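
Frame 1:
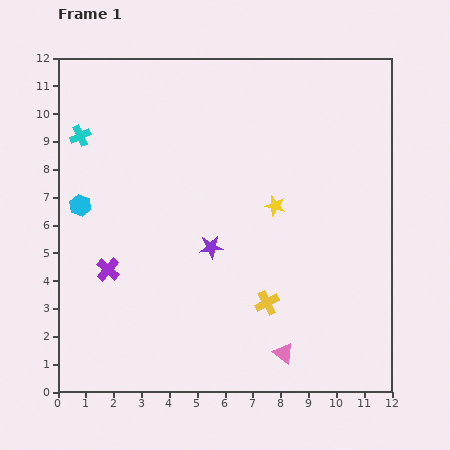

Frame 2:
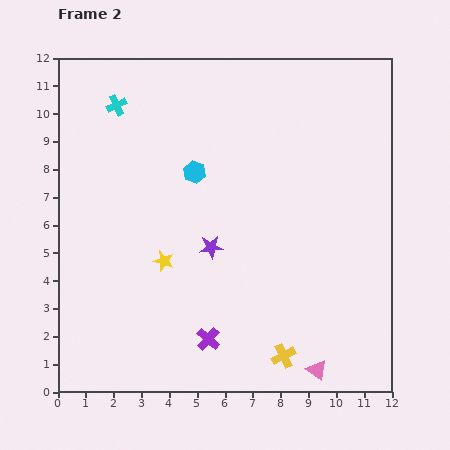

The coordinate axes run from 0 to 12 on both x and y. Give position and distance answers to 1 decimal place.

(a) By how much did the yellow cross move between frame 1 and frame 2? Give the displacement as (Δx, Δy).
(0.6, -1.9)

The yellow cross was at (7.5, 3.2) in frame 1 and (8.1, 1.3) in frame 2.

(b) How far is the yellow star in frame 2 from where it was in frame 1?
4.5

The yellow star moved from (7.8, 6.7) to (3.8, 4.7), a distance of √(4.0² + 2.0²) ≈ 4.5.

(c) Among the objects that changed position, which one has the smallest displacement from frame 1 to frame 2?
the pink triangle

(moved 1.3)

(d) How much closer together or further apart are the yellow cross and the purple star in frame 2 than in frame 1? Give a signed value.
+1.9

Distance in frame 1: 2.8. Distance in frame 2: 4.7.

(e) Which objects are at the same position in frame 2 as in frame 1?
the purple star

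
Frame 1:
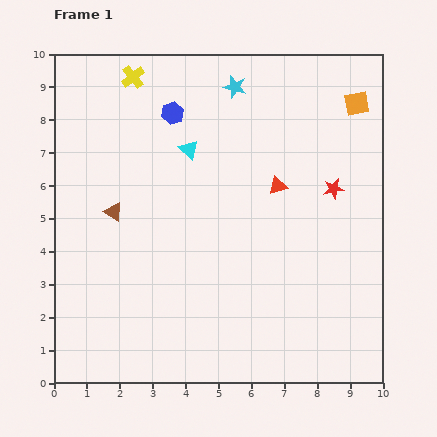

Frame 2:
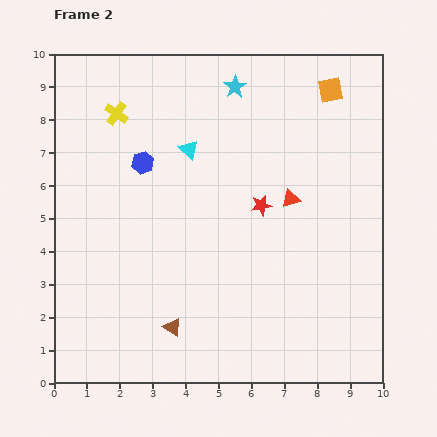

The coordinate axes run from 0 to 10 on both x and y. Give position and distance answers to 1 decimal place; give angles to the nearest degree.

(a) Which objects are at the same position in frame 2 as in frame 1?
the cyan triangle, the cyan star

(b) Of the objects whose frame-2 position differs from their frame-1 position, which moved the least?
the red triangle

(moved 0.6)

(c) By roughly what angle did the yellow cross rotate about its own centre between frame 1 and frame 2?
17° counter-clockwise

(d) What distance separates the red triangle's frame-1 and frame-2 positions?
0.6

The red triangle moved from (6.8, 6.0) to (7.2, 5.6), a distance of √(0.4² + 0.4²) ≈ 0.6.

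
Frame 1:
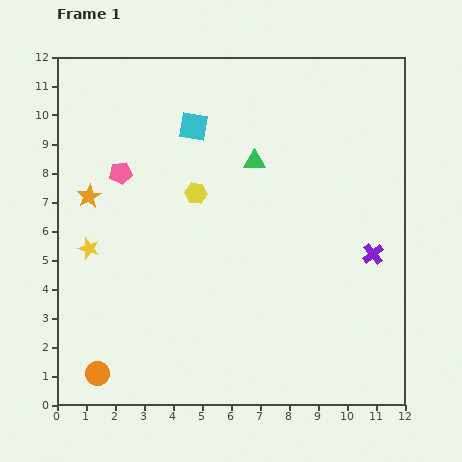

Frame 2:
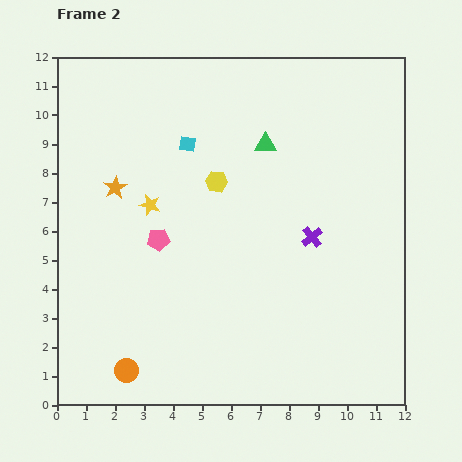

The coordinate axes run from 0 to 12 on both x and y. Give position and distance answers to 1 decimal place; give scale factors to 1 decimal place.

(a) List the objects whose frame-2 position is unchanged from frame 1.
none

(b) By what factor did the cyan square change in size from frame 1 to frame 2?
0.6×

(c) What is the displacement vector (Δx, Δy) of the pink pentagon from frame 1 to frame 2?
(1.3, -2.3)

The pink pentagon was at (2.2, 8.0) in frame 1 and (3.5, 5.7) in frame 2.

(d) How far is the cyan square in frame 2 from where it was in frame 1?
0.6

The cyan square moved from (4.7, 9.6) to (4.5, 9.0), a distance of √(0.2² + 0.6²) ≈ 0.6.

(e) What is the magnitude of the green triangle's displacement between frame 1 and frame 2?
0.7

The green triangle moved from (6.8, 8.4) to (7.2, 9.0), a distance of √(0.4² + 0.6²) ≈ 0.7.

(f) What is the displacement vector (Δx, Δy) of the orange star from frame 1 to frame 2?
(0.9, 0.3)

The orange star was at (1.1, 7.2) in frame 1 and (2.0, 7.5) in frame 2.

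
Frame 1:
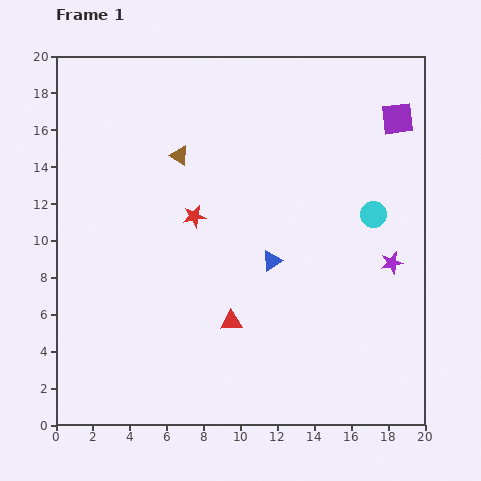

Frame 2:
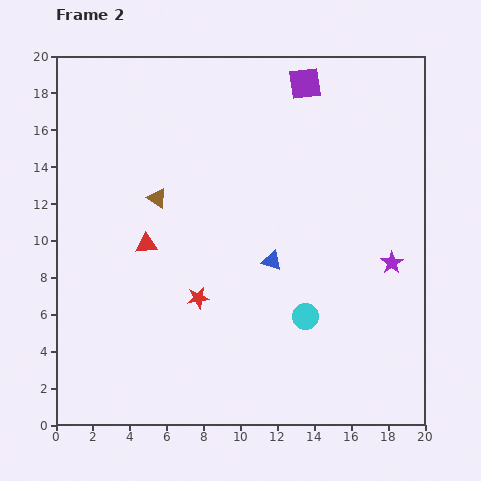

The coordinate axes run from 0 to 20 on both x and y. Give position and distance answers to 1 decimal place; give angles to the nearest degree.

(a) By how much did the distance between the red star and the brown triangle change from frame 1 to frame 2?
+2.4

Distance in frame 1: 3.4. Distance in frame 2: 5.8.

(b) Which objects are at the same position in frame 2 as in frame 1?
the blue triangle, the purple star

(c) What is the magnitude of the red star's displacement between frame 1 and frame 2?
4.4

The red star moved from (7.5, 11.3) to (7.7, 6.9), a distance of √(0.2² + 4.4²) ≈ 4.4.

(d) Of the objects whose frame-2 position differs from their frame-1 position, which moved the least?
the brown triangle

(moved 2.6)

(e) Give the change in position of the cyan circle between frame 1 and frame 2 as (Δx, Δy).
(-3.7, -5.5)

The cyan circle was at (17.2, 11.4) in frame 1 and (13.5, 5.9) in frame 2.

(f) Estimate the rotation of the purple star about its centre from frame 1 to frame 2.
22° counter-clockwise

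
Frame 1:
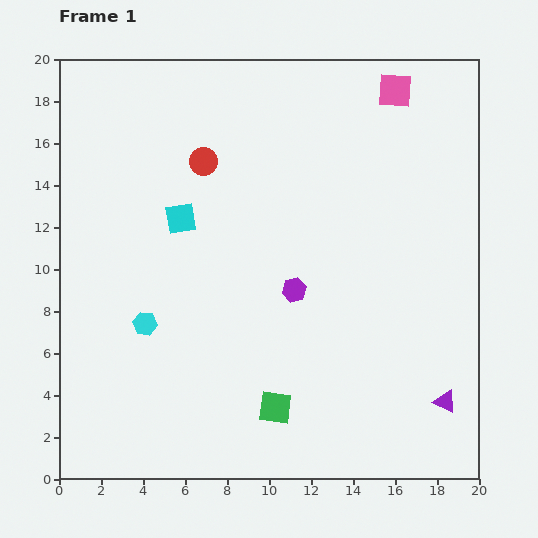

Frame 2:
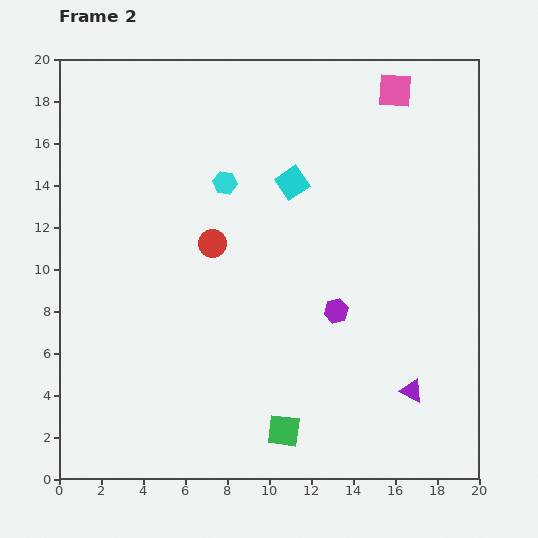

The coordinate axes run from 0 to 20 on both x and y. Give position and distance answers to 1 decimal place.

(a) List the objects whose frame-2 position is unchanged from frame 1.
the pink square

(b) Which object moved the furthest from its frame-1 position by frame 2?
the cyan hexagon

(moved 7.7; next 5.6)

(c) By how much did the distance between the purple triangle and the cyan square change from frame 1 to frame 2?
-3.9

Distance in frame 1: 15.3. Distance in frame 2: 11.4.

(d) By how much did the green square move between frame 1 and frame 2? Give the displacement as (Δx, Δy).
(0.4, -1.1)

The green square was at (10.3, 3.4) in frame 1 and (10.7, 2.3) in frame 2.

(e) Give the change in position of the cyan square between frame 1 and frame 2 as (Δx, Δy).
(5.3, 1.7)

The cyan square was at (5.8, 12.4) in frame 1 and (11.1, 14.1) in frame 2.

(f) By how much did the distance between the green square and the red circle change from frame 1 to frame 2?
-2.7

Distance in frame 1: 12.2. Distance in frame 2: 9.5.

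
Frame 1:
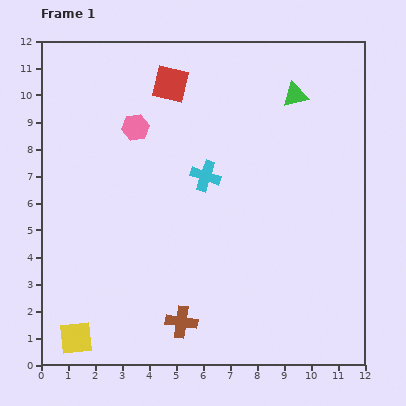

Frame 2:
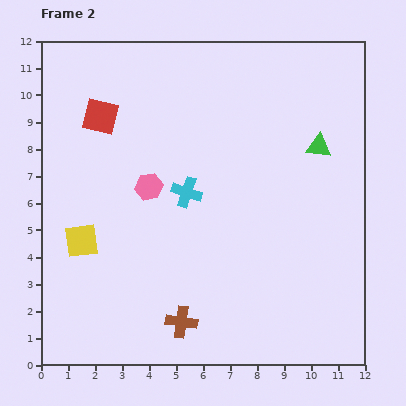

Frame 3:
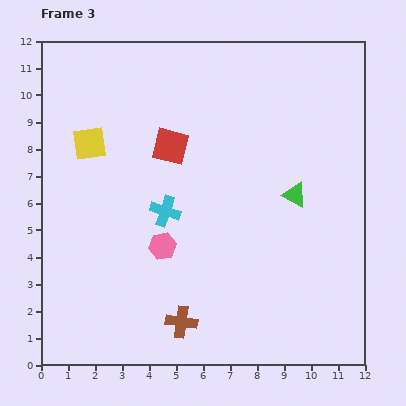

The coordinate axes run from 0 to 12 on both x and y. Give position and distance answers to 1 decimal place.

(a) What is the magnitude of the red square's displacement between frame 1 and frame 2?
2.9

The red square moved from (4.8, 10.4) to (2.2, 9.2), a distance of √(2.6² + 1.2²) ≈ 2.9.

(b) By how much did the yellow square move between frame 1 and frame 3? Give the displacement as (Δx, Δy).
(0.5, 7.2)

The yellow square was at (1.3, 1.0) in frame 1 and (1.8, 8.2) in frame 3.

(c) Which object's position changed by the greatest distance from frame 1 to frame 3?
the yellow square

(moved 7.2; next 4.5)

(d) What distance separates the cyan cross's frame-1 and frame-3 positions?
2.0

The cyan cross moved from (6.1, 7.0) to (4.6, 5.7), a distance of √(1.5² + 1.3²) ≈ 2.0.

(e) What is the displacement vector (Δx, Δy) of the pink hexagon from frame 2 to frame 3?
(0.5, -2.2)

The pink hexagon was at (4.0, 6.6) in frame 2 and (4.5, 4.4) in frame 3.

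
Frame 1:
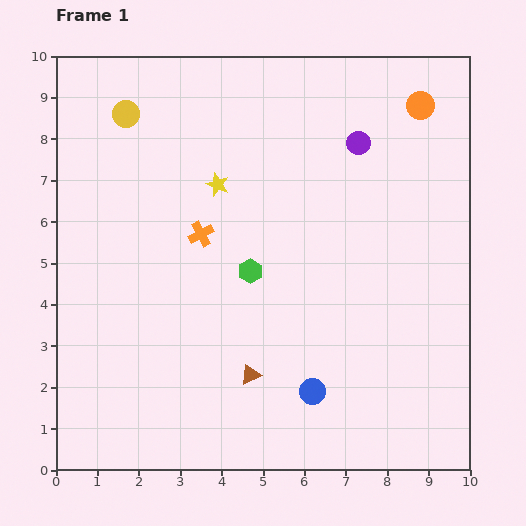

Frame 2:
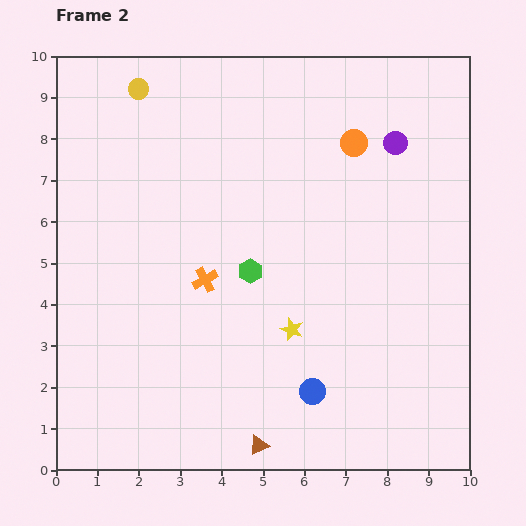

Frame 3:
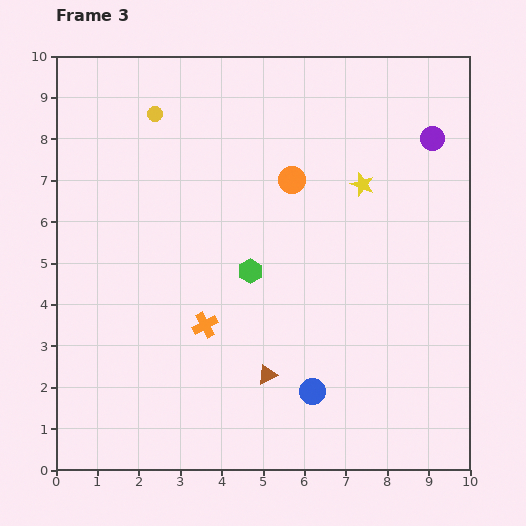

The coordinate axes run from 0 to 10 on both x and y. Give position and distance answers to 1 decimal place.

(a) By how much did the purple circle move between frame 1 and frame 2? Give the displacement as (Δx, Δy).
(0.9, 0.0)

The purple circle was at (7.3, 7.9) in frame 1 and (8.2, 7.9) in frame 2.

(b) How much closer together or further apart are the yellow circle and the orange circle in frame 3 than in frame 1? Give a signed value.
-3.4

Distance in frame 1: 7.1. Distance in frame 3: 3.7.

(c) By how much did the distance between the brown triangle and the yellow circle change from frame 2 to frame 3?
-2.2

Distance in frame 2: 9.1. Distance in frame 3: 6.9.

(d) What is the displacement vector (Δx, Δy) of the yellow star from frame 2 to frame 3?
(1.7, 3.5)

The yellow star was at (5.7, 3.4) in frame 2 and (7.4, 6.9) in frame 3.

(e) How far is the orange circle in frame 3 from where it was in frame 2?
1.7

The orange circle moved from (7.2, 7.9) to (5.7, 7.0), a distance of √(1.5² + 0.9²) ≈ 1.7.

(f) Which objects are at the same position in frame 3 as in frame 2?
the blue circle, the green hexagon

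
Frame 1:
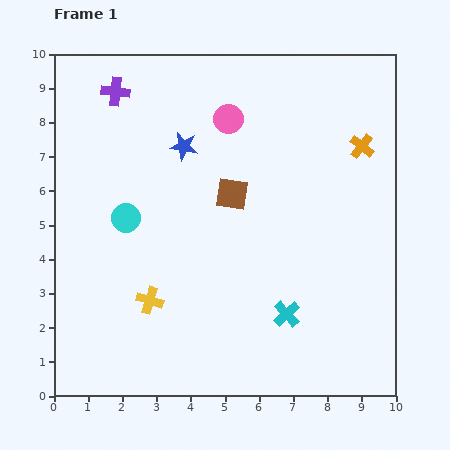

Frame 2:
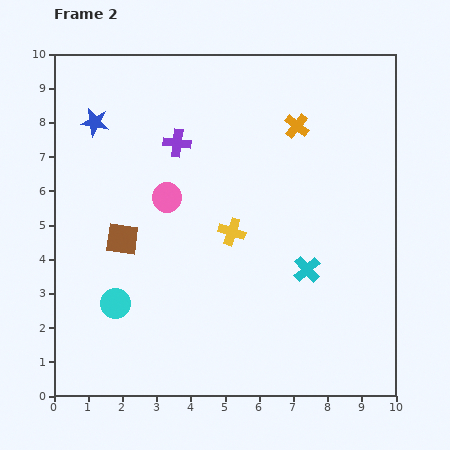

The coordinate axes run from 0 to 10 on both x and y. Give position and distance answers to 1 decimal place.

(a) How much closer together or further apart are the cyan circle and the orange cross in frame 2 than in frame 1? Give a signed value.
+0.2

Distance in frame 1: 7.2. Distance in frame 2: 7.4.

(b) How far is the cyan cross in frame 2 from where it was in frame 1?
1.4

The cyan cross moved from (6.8, 2.4) to (7.4, 3.7), a distance of √(0.6² + 1.3²) ≈ 1.4.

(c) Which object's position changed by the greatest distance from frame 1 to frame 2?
the brown square

(moved 3.5; next 3.1)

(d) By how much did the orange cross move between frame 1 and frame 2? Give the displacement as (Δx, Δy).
(-1.9, 0.6)

The orange cross was at (9.0, 7.3) in frame 1 and (7.1, 7.9) in frame 2.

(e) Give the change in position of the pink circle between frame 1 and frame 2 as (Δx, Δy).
(-1.8, -2.3)

The pink circle was at (5.1, 8.1) in frame 1 and (3.3, 5.8) in frame 2.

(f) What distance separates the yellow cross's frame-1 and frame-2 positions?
3.1

The yellow cross moved from (2.8, 2.8) to (5.2, 4.8), a distance of √(2.4² + 2.0²) ≈ 3.1.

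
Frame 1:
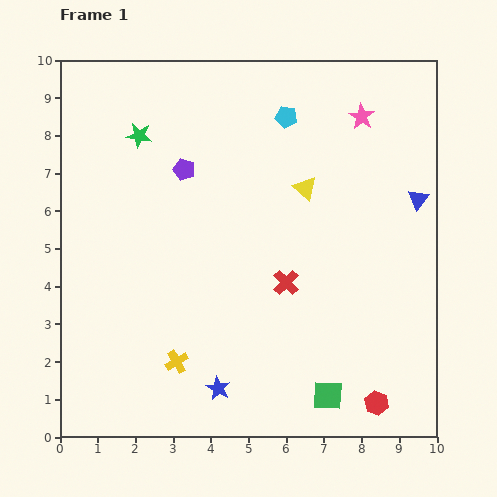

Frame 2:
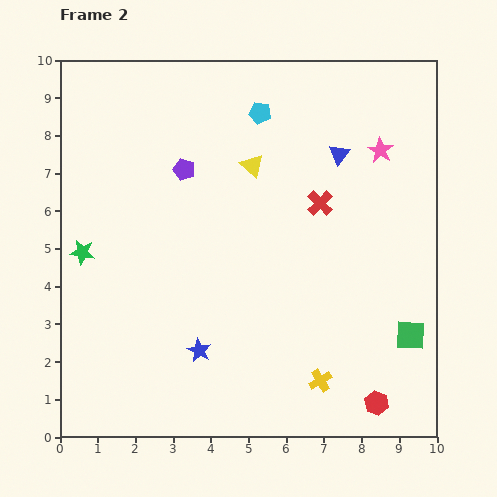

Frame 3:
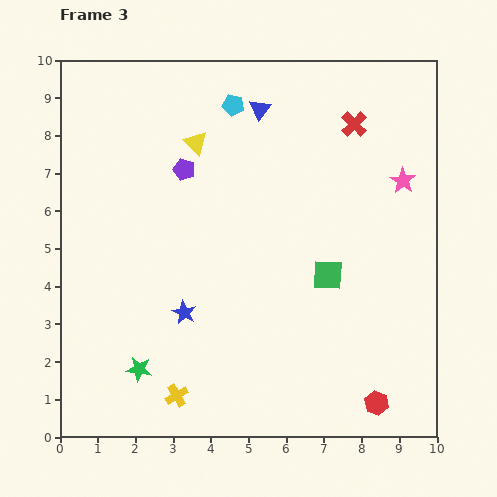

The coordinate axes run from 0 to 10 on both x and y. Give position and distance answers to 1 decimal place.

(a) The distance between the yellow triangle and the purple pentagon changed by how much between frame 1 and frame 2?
-1.4

Distance in frame 1: 3.2. Distance in frame 2: 1.8.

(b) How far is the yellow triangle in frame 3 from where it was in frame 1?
3.1

The yellow triangle moved from (6.5, 6.6) to (3.6, 7.8), a distance of √(2.9² + 1.2²) ≈ 3.1.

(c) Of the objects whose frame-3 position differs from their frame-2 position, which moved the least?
the cyan pentagon

(moved 0.7)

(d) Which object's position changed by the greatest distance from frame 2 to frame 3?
the yellow cross

(moved 3.8; next 3.4)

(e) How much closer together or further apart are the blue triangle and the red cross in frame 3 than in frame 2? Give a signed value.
+1.1

Distance in frame 2: 1.4. Distance in frame 3: 2.5.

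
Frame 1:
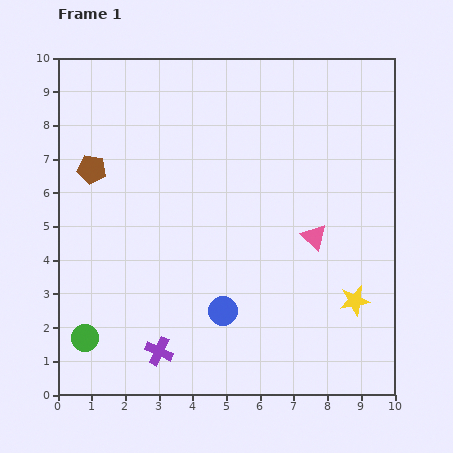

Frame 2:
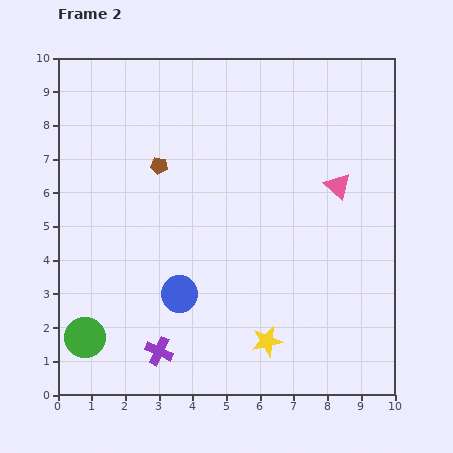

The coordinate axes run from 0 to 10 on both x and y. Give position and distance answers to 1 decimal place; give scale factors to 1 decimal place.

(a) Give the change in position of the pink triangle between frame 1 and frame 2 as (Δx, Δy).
(0.7, 1.5)

The pink triangle was at (7.6, 4.7) in frame 1 and (8.3, 6.2) in frame 2.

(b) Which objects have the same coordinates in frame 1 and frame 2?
the green circle, the purple cross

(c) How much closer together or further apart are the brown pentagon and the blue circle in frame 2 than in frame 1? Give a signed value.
-1.9

Distance in frame 1: 5.7. Distance in frame 2: 3.8.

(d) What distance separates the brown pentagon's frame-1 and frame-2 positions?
2.0

The brown pentagon moved from (1.0, 6.7) to (3.0, 6.8), a distance of √(2.0² + 0.1²) ≈ 2.0.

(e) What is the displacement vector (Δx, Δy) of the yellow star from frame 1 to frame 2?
(-2.6, -1.2)

The yellow star was at (8.8, 2.8) in frame 1 and (6.2, 1.6) in frame 2.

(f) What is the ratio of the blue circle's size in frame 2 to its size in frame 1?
1.3×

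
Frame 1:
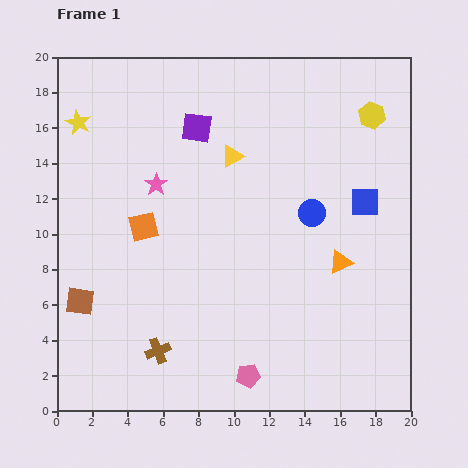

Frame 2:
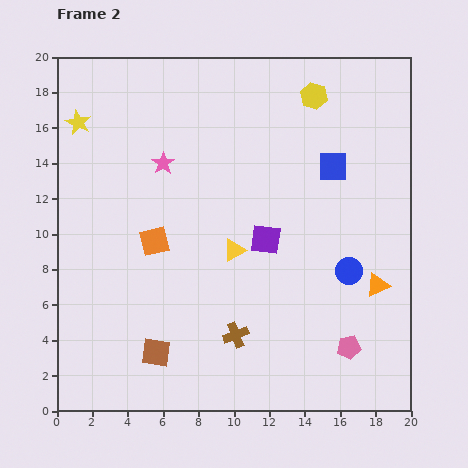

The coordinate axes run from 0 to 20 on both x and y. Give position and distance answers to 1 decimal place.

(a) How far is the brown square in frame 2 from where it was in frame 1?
5.2

The brown square moved from (1.3, 6.2) to (5.6, 3.3), a distance of √(4.3² + 2.9²) ≈ 5.2.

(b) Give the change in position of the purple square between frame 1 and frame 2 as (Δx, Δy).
(3.9, -6.3)

The purple square was at (7.9, 16.0) in frame 1 and (11.8, 9.7) in frame 2.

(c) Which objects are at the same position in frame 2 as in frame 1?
the yellow star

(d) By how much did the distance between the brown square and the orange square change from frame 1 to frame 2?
+0.8

Distance in frame 1: 5.5. Distance in frame 2: 6.3.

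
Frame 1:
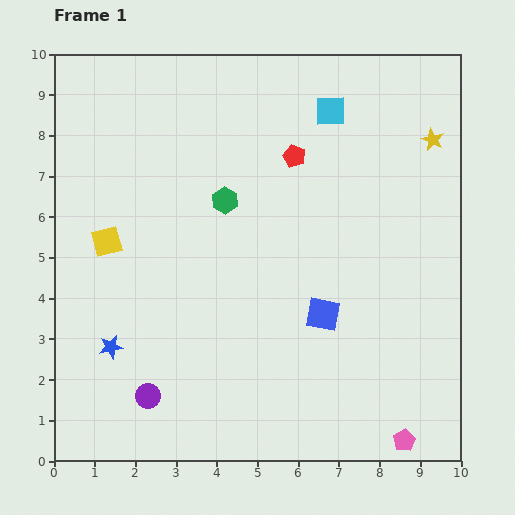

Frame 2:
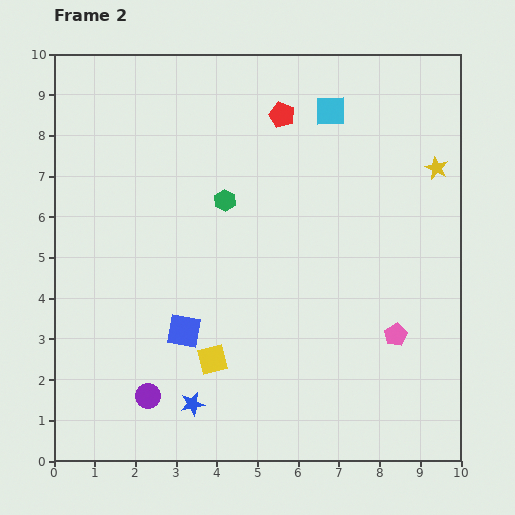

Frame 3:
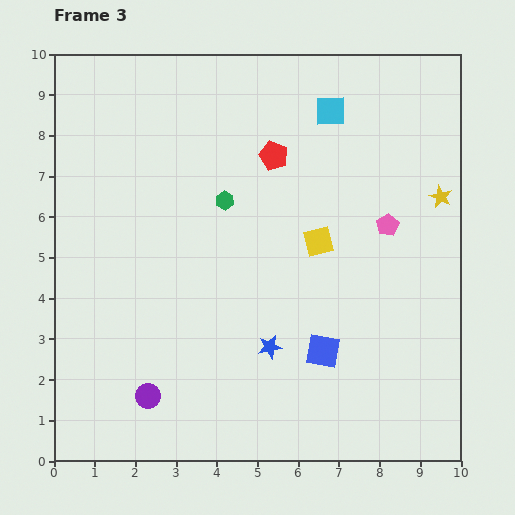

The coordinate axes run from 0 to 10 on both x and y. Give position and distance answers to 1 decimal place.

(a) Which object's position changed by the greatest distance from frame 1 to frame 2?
the yellow square

(moved 3.9; next 3.4)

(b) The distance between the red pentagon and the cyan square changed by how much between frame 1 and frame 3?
+0.4

Distance in frame 1: 1.4. Distance in frame 3: 1.8.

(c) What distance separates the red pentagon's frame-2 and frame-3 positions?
1.0

The red pentagon moved from (5.6, 8.5) to (5.4, 7.5), a distance of √(0.2² + 1.0²) ≈ 1.0.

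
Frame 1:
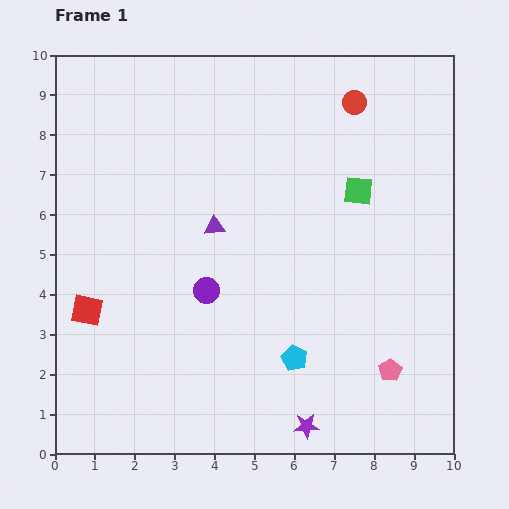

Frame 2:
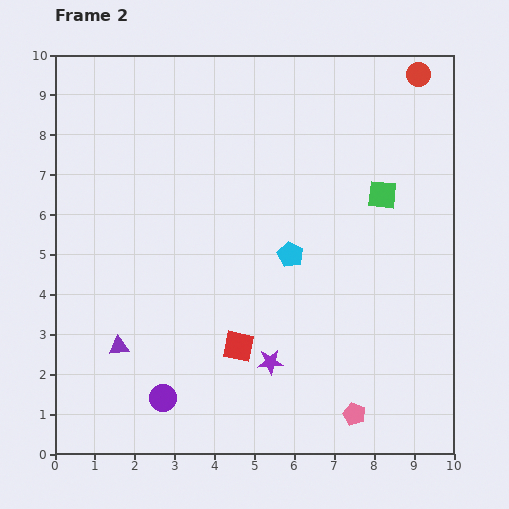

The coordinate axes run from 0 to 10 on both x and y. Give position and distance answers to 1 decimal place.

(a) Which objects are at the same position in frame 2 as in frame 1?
none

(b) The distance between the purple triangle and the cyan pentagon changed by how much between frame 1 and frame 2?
+1.0

Distance in frame 1: 3.9. Distance in frame 2: 4.9.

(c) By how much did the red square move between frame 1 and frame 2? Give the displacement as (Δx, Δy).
(3.8, -0.9)

The red square was at (0.8, 3.6) in frame 1 and (4.6, 2.7) in frame 2.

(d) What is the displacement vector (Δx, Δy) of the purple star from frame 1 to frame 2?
(-0.9, 1.6)

The purple star was at (6.3, 0.7) in frame 1 and (5.4, 2.3) in frame 2.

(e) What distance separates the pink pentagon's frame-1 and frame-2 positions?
1.4

The pink pentagon moved from (8.4, 2.1) to (7.5, 1.0), a distance of √(0.9² + 1.1²) ≈ 1.4.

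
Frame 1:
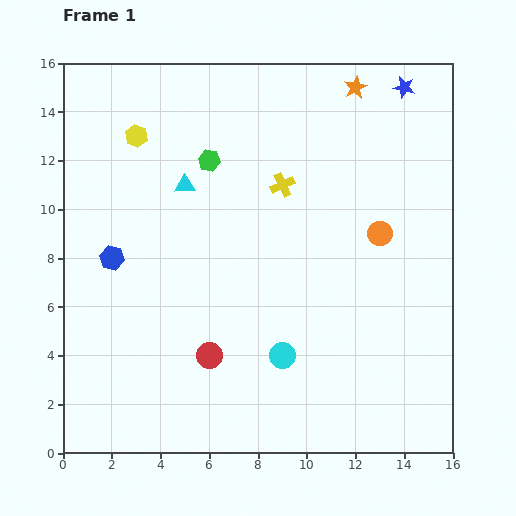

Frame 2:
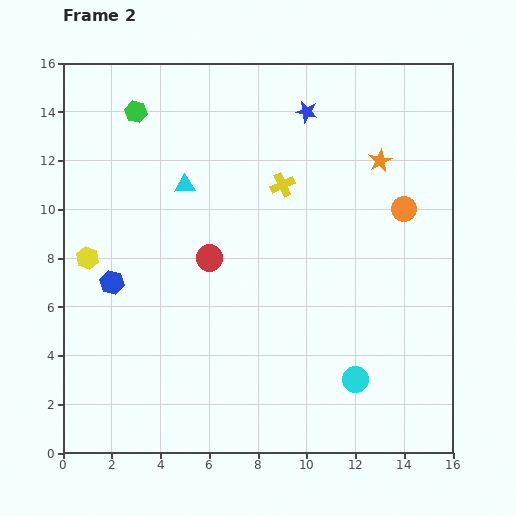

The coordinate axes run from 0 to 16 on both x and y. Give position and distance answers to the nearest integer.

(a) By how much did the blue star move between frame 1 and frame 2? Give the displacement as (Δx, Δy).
(-4, -1)

The blue star was at (14, 15) in frame 1 and (10, 14) in frame 2.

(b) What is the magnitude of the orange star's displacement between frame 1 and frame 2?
3

The orange star moved from (12, 15) to (13, 12), a distance of √(1² + 3²) ≈ 3.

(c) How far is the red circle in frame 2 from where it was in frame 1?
4

The red circle moved from (6, 4) to (6, 8), a distance of √(0² + 4²) ≈ 4.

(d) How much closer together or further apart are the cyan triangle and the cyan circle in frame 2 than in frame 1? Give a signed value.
+3

Distance in frame 1: 8. Distance in frame 2: 11.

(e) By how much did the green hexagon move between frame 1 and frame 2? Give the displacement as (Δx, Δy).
(-3, 2)

The green hexagon was at (6, 12) in frame 1 and (3, 14) in frame 2.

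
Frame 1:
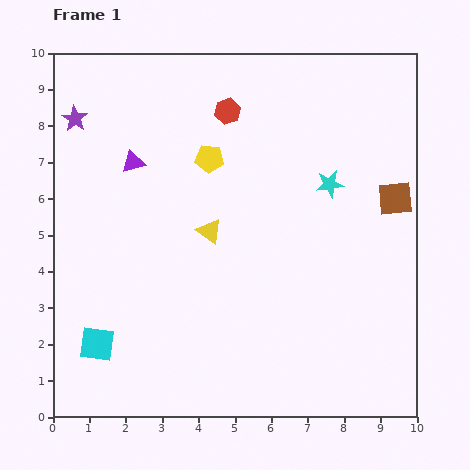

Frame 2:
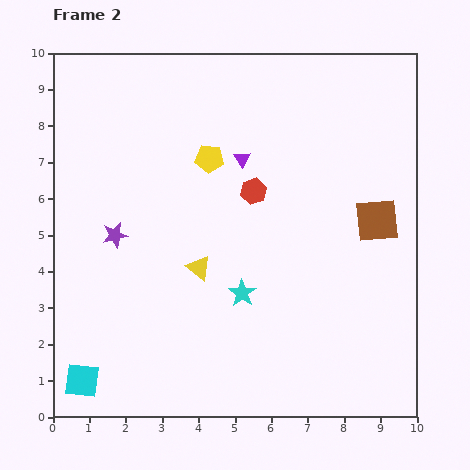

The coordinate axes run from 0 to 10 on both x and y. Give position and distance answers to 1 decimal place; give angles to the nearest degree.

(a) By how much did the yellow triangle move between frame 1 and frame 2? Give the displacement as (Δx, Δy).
(-0.3, -1.0)

The yellow triangle was at (4.3, 5.1) in frame 1 and (4.0, 4.1) in frame 2.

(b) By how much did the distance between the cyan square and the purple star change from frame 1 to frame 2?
-2.1

Distance in frame 1: 6.2. Distance in frame 2: 4.1.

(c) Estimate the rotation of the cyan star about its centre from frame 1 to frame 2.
28° counter-clockwise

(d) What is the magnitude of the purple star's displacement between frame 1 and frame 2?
3.4

The purple star moved from (0.6, 8.2) to (1.7, 5.0), a distance of √(1.1² + 3.2²) ≈ 3.4.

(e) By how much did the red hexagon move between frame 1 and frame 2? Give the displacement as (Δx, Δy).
(0.7, -2.2)

The red hexagon was at (4.8, 8.4) in frame 1 and (5.5, 6.2) in frame 2.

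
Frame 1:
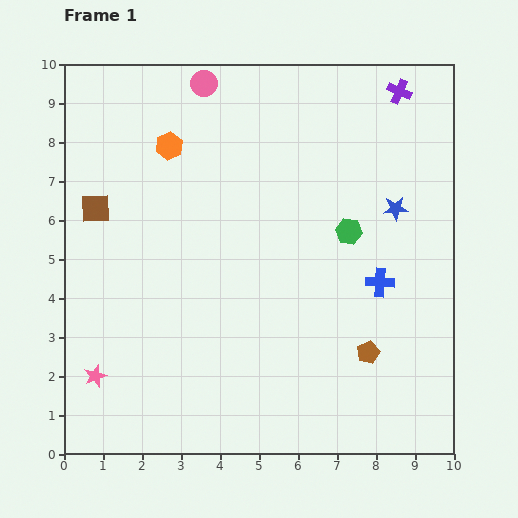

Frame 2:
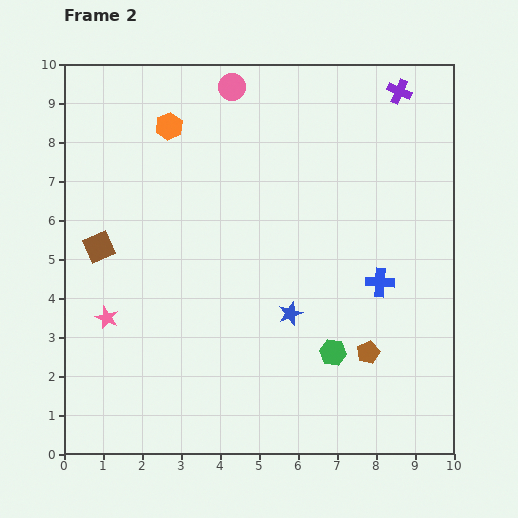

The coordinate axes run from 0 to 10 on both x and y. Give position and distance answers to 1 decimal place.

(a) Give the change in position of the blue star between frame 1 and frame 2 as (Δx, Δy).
(-2.7, -2.7)

The blue star was at (8.5, 6.3) in frame 1 and (5.8, 3.6) in frame 2.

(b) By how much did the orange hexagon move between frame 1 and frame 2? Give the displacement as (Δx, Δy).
(0.0, 0.5)

The orange hexagon was at (2.7, 7.9) in frame 1 and (2.7, 8.4) in frame 2.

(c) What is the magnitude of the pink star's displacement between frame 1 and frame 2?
1.5

The pink star moved from (0.8, 2.0) to (1.1, 3.5), a distance of √(0.3² + 1.5²) ≈ 1.5.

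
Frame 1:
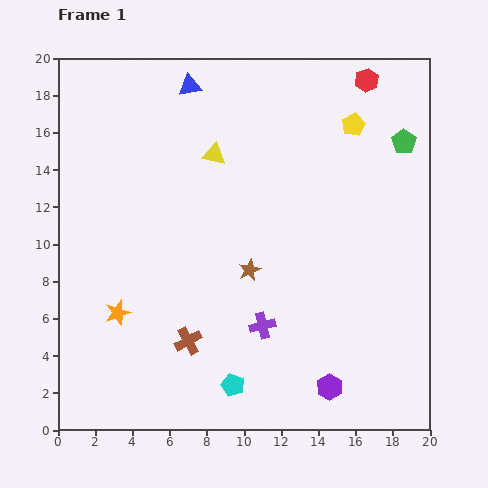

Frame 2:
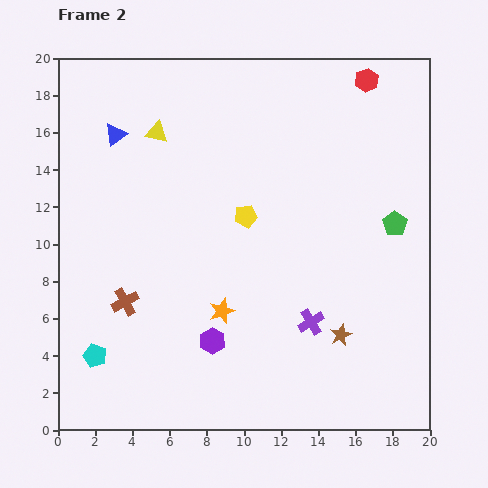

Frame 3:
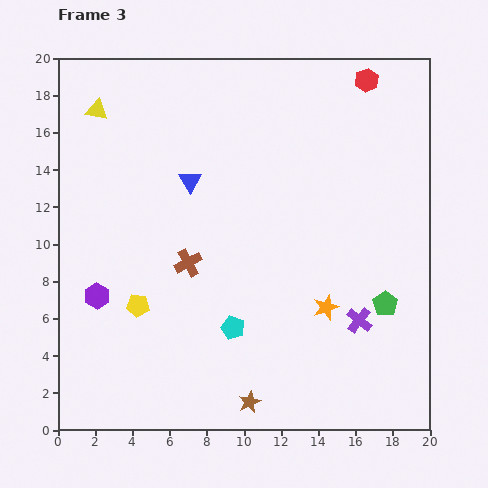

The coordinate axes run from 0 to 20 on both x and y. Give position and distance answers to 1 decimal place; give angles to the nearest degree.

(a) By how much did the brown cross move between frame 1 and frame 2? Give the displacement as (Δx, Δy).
(-3.4, 2.1)

The brown cross was at (7.0, 4.8) in frame 1 and (3.6, 6.9) in frame 2.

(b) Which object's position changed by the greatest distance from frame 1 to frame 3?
the yellow pentagon

(moved 15.1; next 13.4)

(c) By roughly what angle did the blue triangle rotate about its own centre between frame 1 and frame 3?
50° counter-clockwise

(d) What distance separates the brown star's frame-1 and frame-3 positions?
7.1

The brown star moved from (10.3, 8.6) to (10.3, 1.5), a distance of √(0.0² + 7.1²) ≈ 7.1.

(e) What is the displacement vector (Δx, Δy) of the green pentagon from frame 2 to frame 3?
(-0.5, -4.3)

The green pentagon was at (18.1, 11.1) in frame 2 and (17.6, 6.8) in frame 3.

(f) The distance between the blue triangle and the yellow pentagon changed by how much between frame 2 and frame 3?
-1.0

Distance in frame 2: 8.3. Distance in frame 3: 7.3.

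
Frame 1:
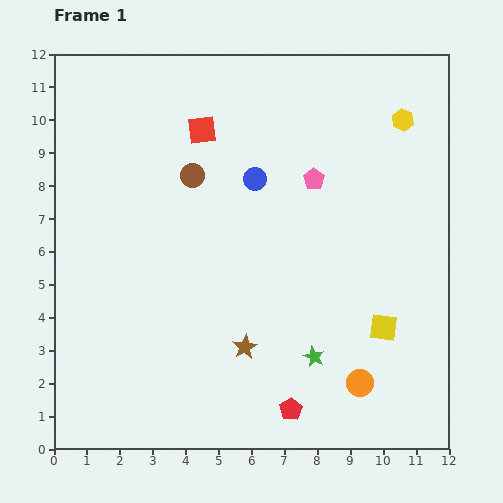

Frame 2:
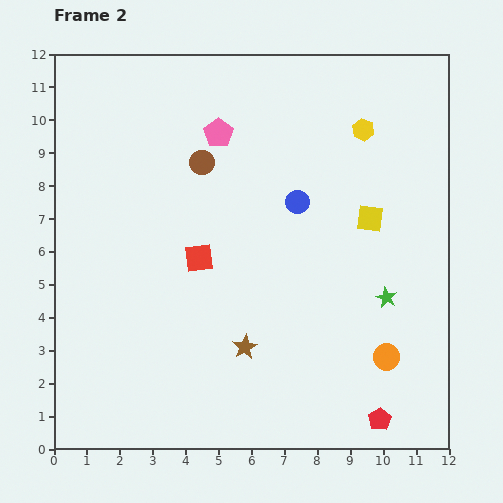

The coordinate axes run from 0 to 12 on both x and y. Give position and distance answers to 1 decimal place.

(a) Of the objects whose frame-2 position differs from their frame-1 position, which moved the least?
the brown circle

(moved 0.5)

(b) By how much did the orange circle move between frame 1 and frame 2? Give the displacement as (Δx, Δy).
(0.8, 0.8)

The orange circle was at (9.3, 2.0) in frame 1 and (10.1, 2.8) in frame 2.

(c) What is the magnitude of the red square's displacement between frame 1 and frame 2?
3.9

The red square moved from (4.5, 9.7) to (4.4, 5.8), a distance of √(0.1² + 3.9²) ≈ 3.9.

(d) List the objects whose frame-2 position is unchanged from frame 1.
the brown star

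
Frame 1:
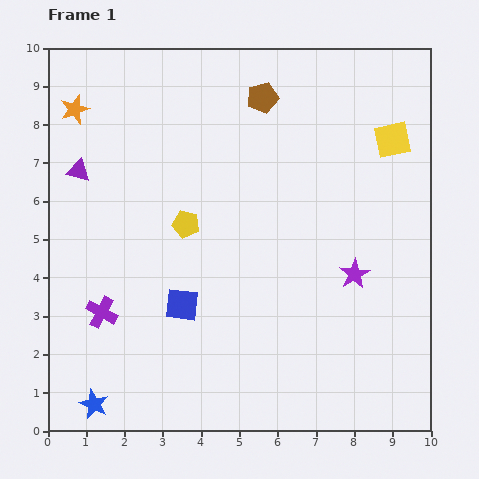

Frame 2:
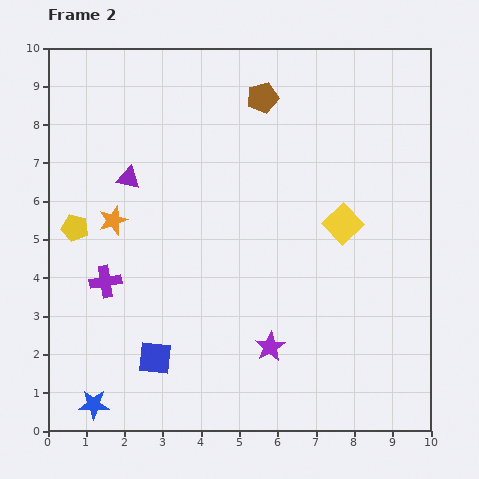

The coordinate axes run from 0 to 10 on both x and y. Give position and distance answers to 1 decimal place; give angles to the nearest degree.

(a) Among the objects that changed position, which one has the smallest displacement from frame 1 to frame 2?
the purple cross

(moved 0.8)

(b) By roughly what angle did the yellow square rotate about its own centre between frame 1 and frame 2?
33° counter-clockwise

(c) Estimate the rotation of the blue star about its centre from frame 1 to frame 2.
24° counter-clockwise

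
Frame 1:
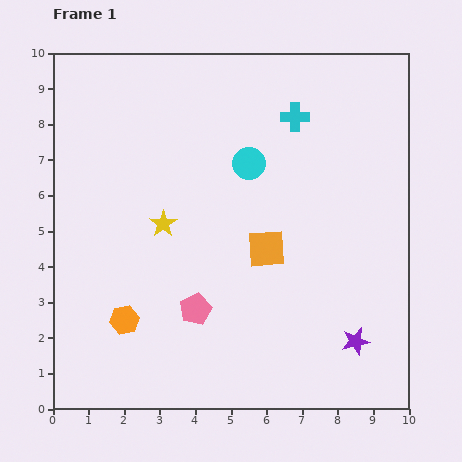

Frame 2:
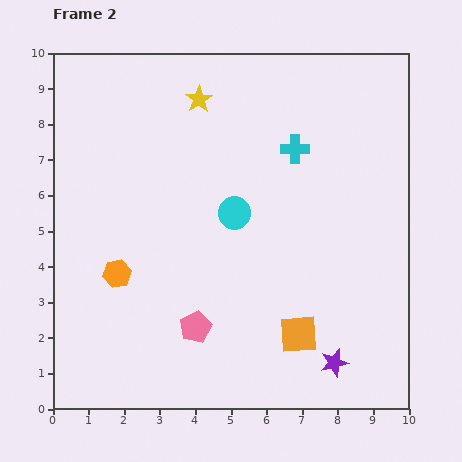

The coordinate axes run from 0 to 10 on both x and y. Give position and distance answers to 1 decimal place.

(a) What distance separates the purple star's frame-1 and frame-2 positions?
0.8

The purple star moved from (8.5, 1.9) to (7.9, 1.3), a distance of √(0.6² + 0.6²) ≈ 0.8.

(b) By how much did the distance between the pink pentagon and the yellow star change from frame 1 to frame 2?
+3.8

Distance in frame 1: 2.6. Distance in frame 2: 6.4.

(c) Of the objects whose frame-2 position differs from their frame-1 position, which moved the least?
the pink pentagon

(moved 0.5)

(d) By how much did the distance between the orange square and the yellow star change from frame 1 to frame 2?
+4.2

Distance in frame 1: 3.0. Distance in frame 2: 7.2.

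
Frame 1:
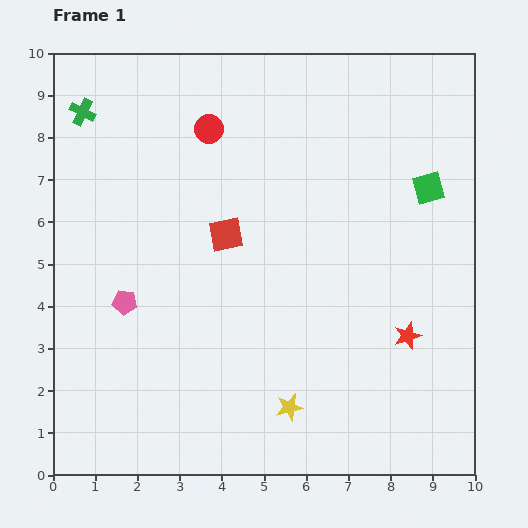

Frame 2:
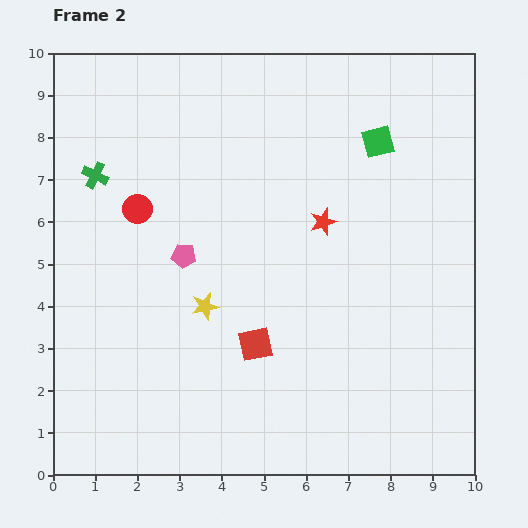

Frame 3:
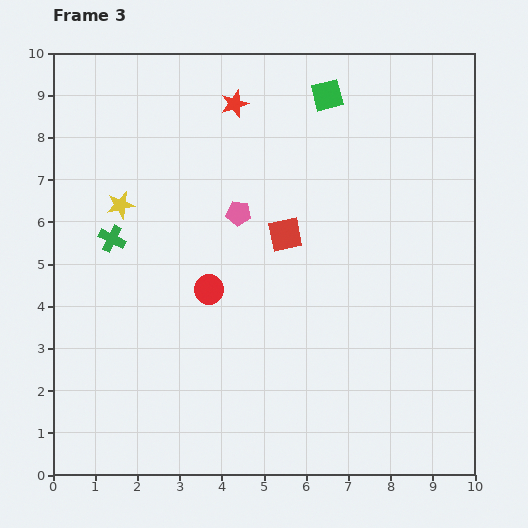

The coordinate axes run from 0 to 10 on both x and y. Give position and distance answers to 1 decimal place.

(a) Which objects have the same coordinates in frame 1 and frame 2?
none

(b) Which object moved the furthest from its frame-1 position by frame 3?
the red star

(moved 6.9; next 6.2)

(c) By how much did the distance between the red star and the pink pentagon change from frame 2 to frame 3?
-0.8

Distance in frame 2: 3.4. Distance in frame 3: 2.6.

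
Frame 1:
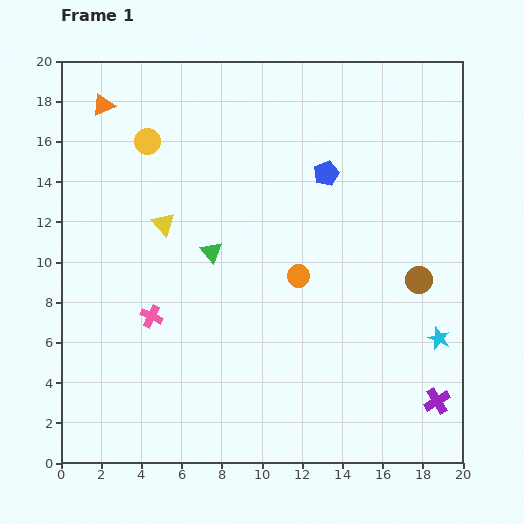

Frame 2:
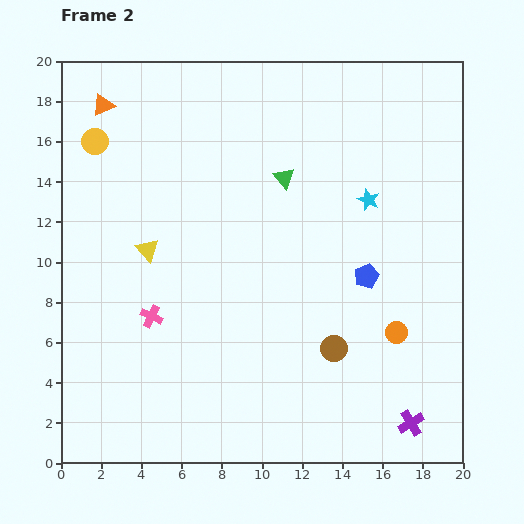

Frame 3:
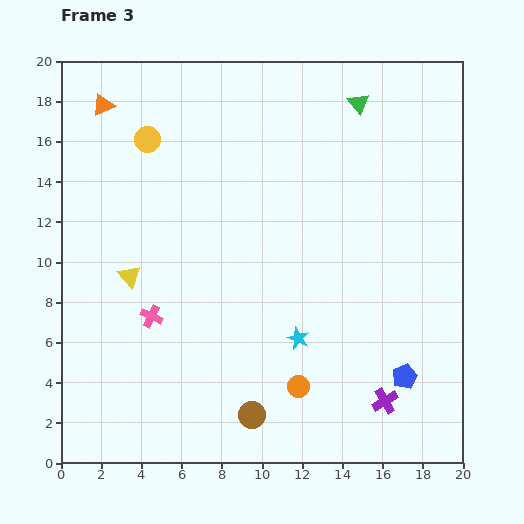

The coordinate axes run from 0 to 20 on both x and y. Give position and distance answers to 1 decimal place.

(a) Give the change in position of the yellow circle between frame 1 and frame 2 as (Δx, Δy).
(-2.6, 0.0)

The yellow circle was at (4.3, 16.0) in frame 1 and (1.7, 16.0) in frame 2.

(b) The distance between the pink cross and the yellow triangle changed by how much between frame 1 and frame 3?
-2.3

Distance in frame 1: 4.6. Distance in frame 3: 2.3.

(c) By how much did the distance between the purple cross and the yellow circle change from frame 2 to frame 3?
-3.4

Distance in frame 2: 21.0. Distance in frame 3: 17.6.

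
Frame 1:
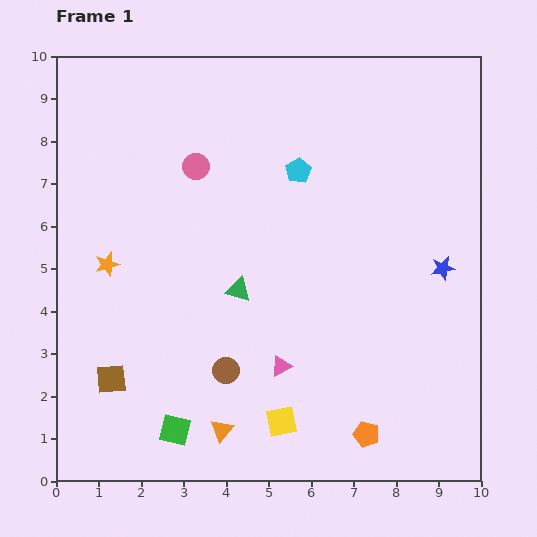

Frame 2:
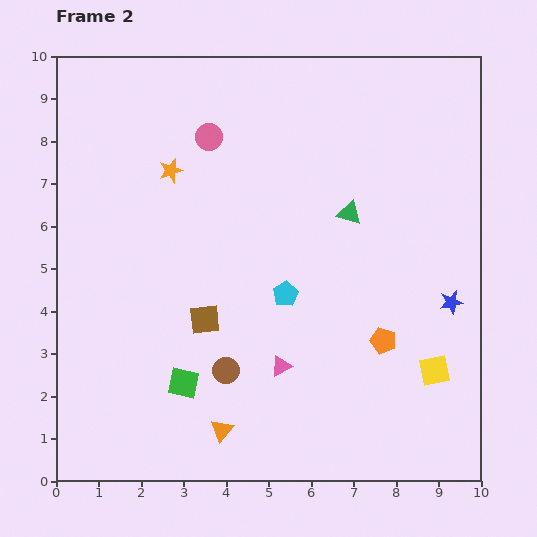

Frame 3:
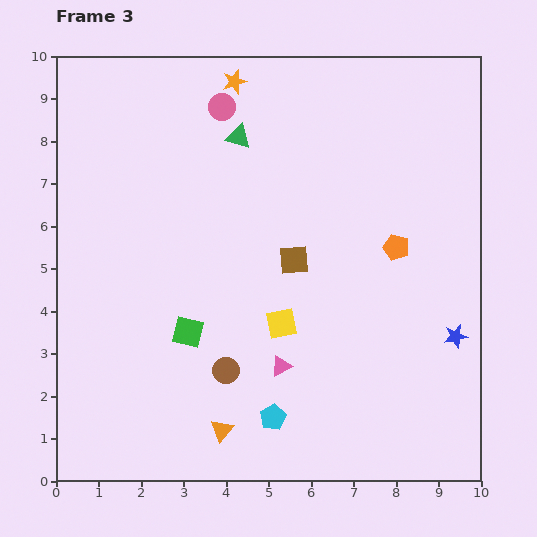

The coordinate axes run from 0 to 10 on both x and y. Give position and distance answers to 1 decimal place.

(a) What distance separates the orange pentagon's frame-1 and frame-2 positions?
2.2

The orange pentagon moved from (7.3, 1.1) to (7.7, 3.3), a distance of √(0.4² + 2.2²) ≈ 2.2.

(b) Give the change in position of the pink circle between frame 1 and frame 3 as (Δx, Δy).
(0.6, 1.4)

The pink circle was at (3.3, 7.4) in frame 1 and (3.9, 8.8) in frame 3.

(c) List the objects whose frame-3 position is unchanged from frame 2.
the brown circle, the pink triangle, the orange triangle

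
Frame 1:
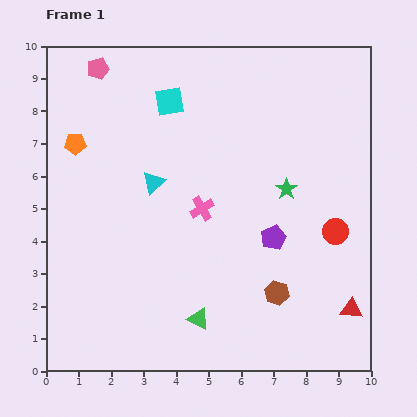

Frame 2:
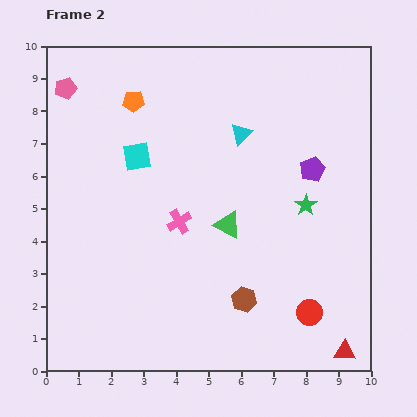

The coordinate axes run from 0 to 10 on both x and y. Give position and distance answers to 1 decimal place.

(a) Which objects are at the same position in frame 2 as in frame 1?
none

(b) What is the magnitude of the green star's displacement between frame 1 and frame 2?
0.8

The green star moved from (7.4, 5.6) to (8.0, 5.1), a distance of √(0.6² + 0.5²) ≈ 0.8.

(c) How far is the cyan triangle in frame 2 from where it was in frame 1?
3.1

The cyan triangle moved from (3.3, 5.8) to (6.0, 7.3), a distance of √(2.7² + 1.5²) ≈ 3.1.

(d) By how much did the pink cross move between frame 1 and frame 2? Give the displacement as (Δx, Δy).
(-0.7, -0.4)

The pink cross was at (4.8, 5.0) in frame 1 and (4.1, 4.6) in frame 2.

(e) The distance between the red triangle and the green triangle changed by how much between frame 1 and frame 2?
+0.6

Distance in frame 1: 4.7. Distance in frame 2: 5.3.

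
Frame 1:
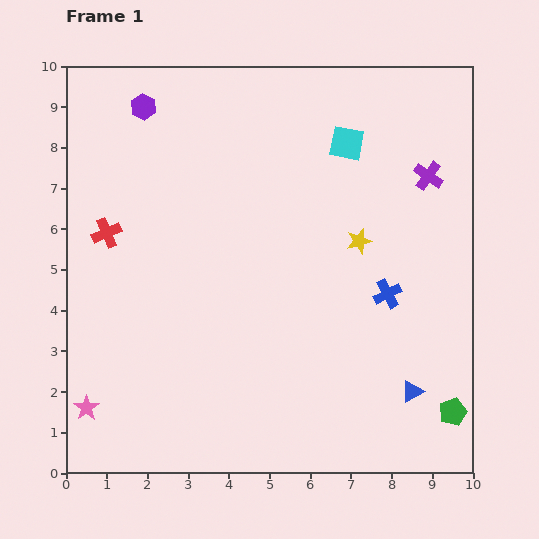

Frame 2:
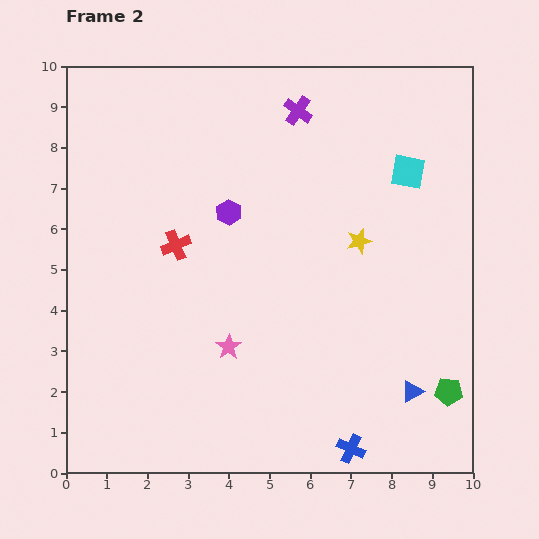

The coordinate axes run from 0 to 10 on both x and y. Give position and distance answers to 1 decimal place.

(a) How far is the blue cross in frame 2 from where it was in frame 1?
3.9

The blue cross moved from (7.9, 4.4) to (7.0, 0.6), a distance of √(0.9² + 3.8²) ≈ 3.9.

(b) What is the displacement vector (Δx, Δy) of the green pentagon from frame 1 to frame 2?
(-0.1, 0.5)

The green pentagon was at (9.5, 1.5) in frame 1 and (9.4, 2.0) in frame 2.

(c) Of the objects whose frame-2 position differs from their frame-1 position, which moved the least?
the green pentagon

(moved 0.5)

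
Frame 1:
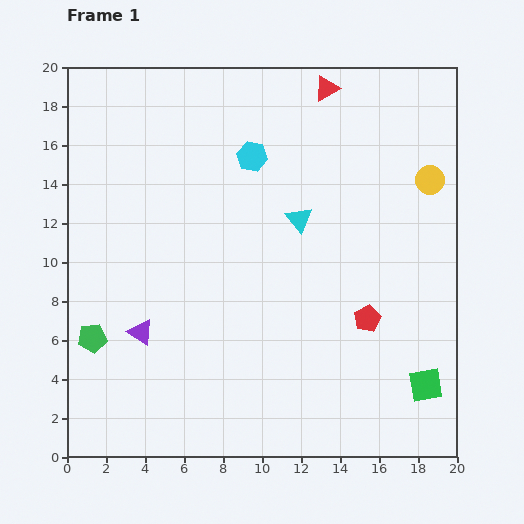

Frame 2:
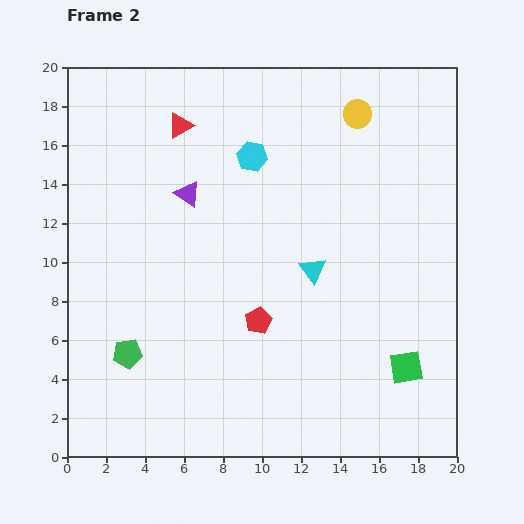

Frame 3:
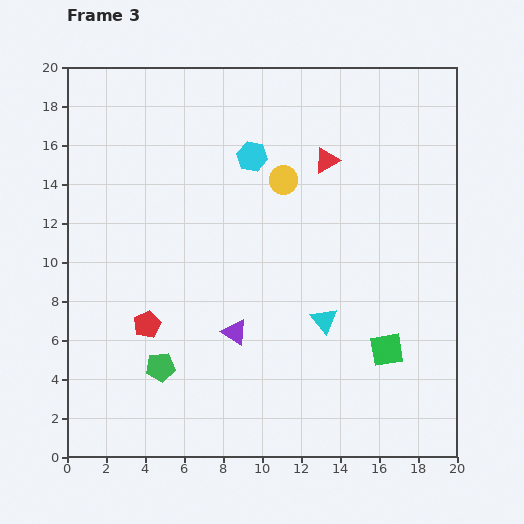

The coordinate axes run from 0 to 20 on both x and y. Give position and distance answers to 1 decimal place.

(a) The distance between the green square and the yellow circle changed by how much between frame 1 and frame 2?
+2.7

Distance in frame 1: 10.5. Distance in frame 2: 13.2.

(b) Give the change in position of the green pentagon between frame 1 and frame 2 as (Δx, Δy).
(1.8, -0.8)

The green pentagon was at (1.3, 6.1) in frame 1 and (3.1, 5.3) in frame 2.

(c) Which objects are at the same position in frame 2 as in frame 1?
the cyan hexagon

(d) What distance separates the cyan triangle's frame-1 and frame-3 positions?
5.4

The cyan triangle moved from (11.9, 12.2) to (13.2, 7.0), a distance of √(1.3² + 5.2²) ≈ 5.4.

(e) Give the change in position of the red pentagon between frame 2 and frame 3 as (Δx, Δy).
(-5.7, -0.2)

The red pentagon was at (9.8, 7.0) in frame 2 and (4.1, 6.8) in frame 3.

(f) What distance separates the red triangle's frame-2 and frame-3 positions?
7.7

The red triangle moved from (5.8, 17.0) to (13.3, 15.2), a distance of √(7.5² + 1.8²) ≈ 7.7.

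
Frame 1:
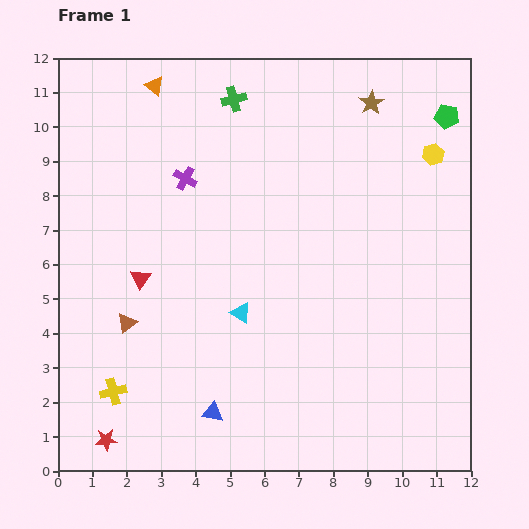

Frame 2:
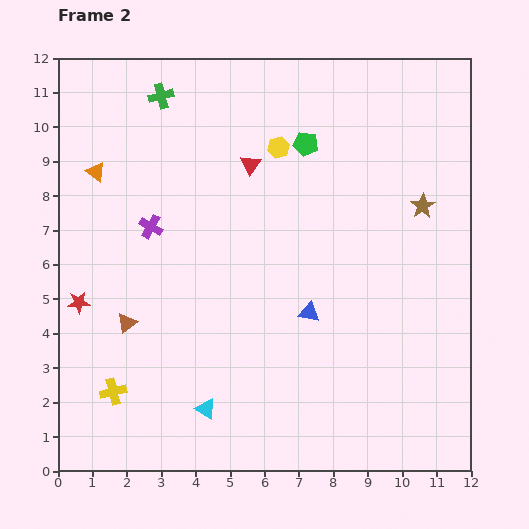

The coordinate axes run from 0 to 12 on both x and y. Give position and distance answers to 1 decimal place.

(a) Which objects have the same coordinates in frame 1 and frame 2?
the brown triangle, the yellow cross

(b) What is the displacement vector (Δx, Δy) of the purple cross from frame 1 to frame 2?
(-1.0, -1.4)

The purple cross was at (3.7, 8.5) in frame 1 and (2.7, 7.1) in frame 2.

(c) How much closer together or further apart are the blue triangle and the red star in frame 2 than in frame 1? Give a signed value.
+3.5

Distance in frame 1: 3.2. Distance in frame 2: 6.7.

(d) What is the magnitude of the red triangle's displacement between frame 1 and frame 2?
4.6

The red triangle moved from (2.4, 5.6) to (5.6, 8.9), a distance of √(3.2² + 3.3²) ≈ 4.6.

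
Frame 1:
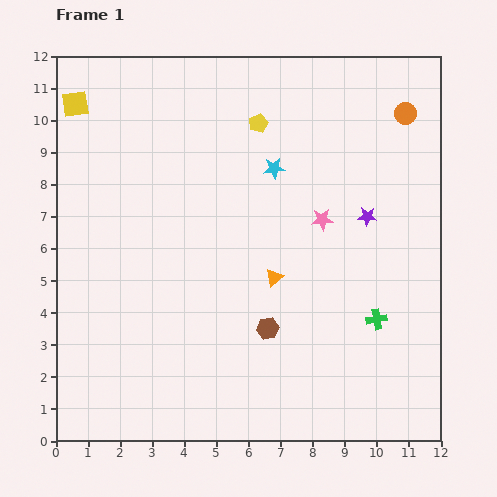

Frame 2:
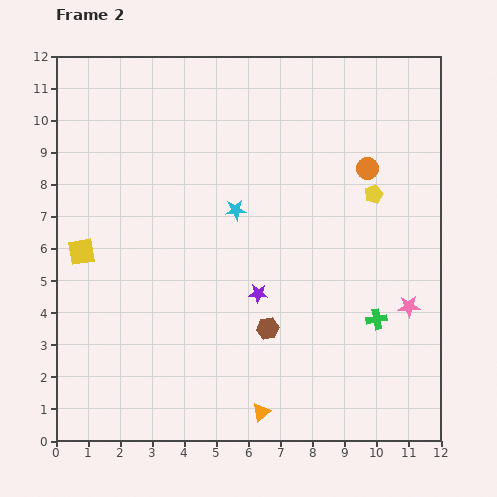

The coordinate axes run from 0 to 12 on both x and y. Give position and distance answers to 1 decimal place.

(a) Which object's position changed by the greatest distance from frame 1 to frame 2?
the yellow square

(moved 4.6; next 4.2)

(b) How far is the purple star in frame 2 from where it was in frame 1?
4.2

The purple star moved from (9.7, 7.0) to (6.3, 4.6), a distance of √(3.4² + 2.4²) ≈ 4.2.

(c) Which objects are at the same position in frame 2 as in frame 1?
the brown hexagon, the green cross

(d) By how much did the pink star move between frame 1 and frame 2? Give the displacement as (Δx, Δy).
(2.7, -2.7)

The pink star was at (8.3, 6.9) in frame 1 and (11.0, 4.2) in frame 2.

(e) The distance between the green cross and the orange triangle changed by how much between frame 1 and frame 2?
+1.1

Distance in frame 1: 3.5. Distance in frame 2: 4.6.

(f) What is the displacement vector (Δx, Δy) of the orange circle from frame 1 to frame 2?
(-1.2, -1.7)

The orange circle was at (10.9, 10.2) in frame 1 and (9.7, 8.5) in frame 2.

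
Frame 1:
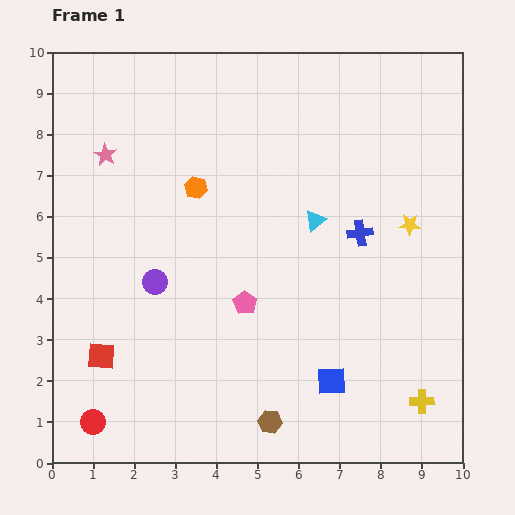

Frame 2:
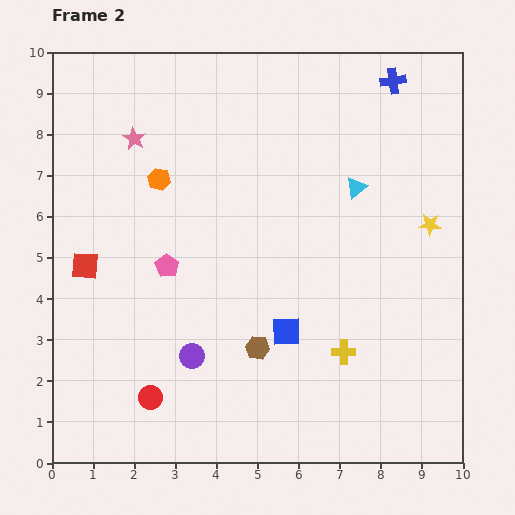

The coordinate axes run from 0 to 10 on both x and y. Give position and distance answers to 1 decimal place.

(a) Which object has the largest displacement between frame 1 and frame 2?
the blue cross

(moved 3.8; next 2.2)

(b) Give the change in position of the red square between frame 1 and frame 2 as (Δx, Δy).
(-0.4, 2.2)

The red square was at (1.2, 2.6) in frame 1 and (0.8, 4.8) in frame 2.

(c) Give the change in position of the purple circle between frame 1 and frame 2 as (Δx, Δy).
(0.9, -1.8)

The purple circle was at (2.5, 4.4) in frame 1 and (3.4, 2.6) in frame 2.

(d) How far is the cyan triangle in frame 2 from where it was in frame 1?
1.3

The cyan triangle moved from (6.4, 5.9) to (7.4, 6.7), a distance of √(1.0² + 0.8²) ≈ 1.3.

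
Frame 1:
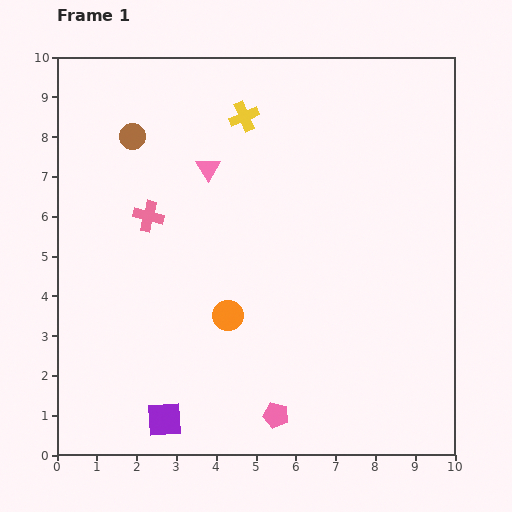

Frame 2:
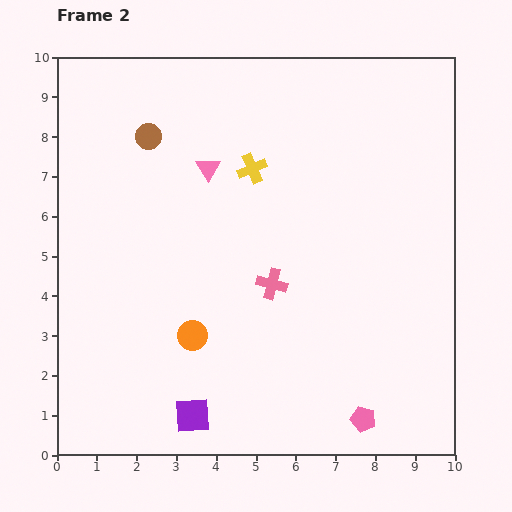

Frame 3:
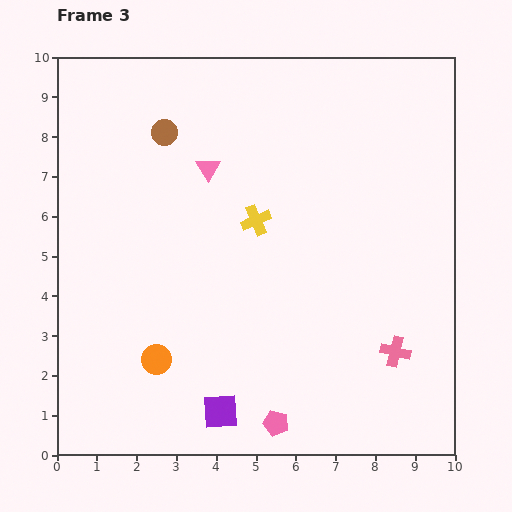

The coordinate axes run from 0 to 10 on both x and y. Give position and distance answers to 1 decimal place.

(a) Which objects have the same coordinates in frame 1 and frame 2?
the pink triangle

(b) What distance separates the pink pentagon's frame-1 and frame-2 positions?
2.2

The pink pentagon moved from (5.5, 1.0) to (7.7, 0.9), a distance of √(2.2² + 0.1²) ≈ 2.2.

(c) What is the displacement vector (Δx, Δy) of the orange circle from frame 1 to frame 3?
(-1.8, -1.1)

The orange circle was at (4.3, 3.5) in frame 1 and (2.5, 2.4) in frame 3.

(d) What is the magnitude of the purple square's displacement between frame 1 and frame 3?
1.4

The purple square moved from (2.7, 0.9) to (4.1, 1.1), a distance of √(1.4² + 0.2²) ≈ 1.4.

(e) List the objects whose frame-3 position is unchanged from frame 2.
the pink triangle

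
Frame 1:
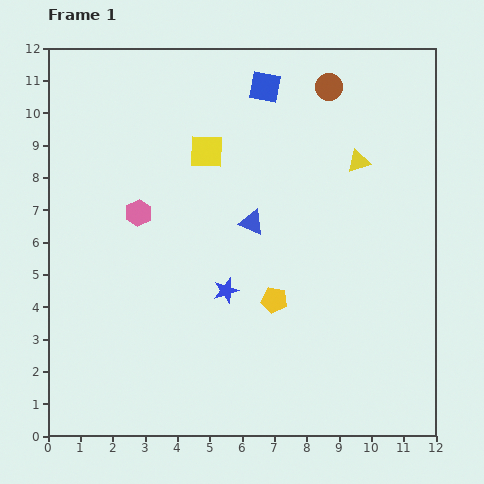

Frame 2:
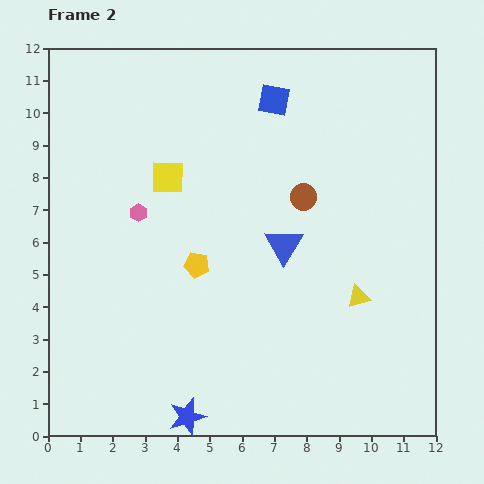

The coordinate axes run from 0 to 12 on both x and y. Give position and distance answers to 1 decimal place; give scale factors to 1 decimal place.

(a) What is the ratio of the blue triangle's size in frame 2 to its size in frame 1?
1.5×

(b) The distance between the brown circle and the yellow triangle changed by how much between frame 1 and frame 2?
+1.0

Distance in frame 1: 2.5. Distance in frame 2: 3.5.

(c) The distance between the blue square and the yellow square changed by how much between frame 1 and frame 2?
+1.4

Distance in frame 1: 2.7. Distance in frame 2: 4.1.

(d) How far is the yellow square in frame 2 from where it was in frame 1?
1.4

The yellow square moved from (4.9, 8.8) to (3.7, 8.0), a distance of √(1.2² + 0.8²) ≈ 1.4.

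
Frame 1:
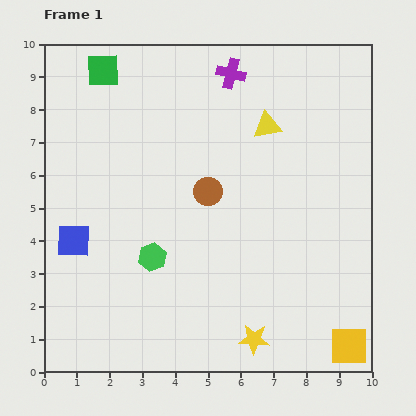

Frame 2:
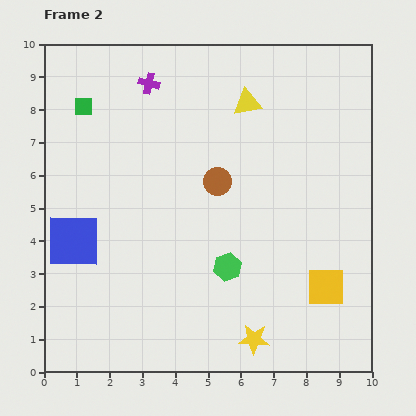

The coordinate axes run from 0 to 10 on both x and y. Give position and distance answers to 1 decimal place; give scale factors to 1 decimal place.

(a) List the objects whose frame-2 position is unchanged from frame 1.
the yellow star, the blue square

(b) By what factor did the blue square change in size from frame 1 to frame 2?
1.6×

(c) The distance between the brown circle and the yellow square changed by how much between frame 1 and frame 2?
-1.8

Distance in frame 1: 6.4. Distance in frame 2: 4.6.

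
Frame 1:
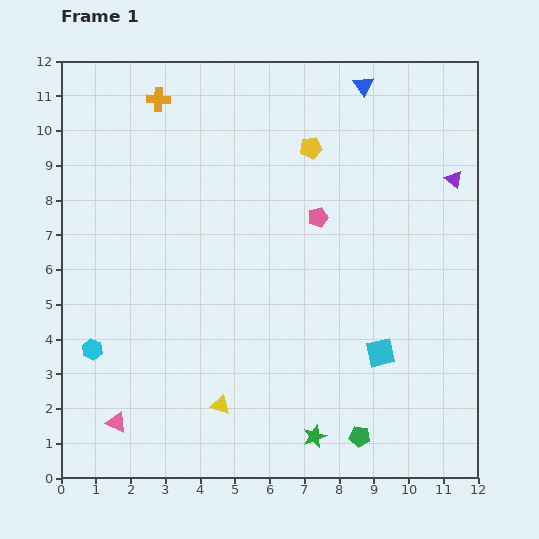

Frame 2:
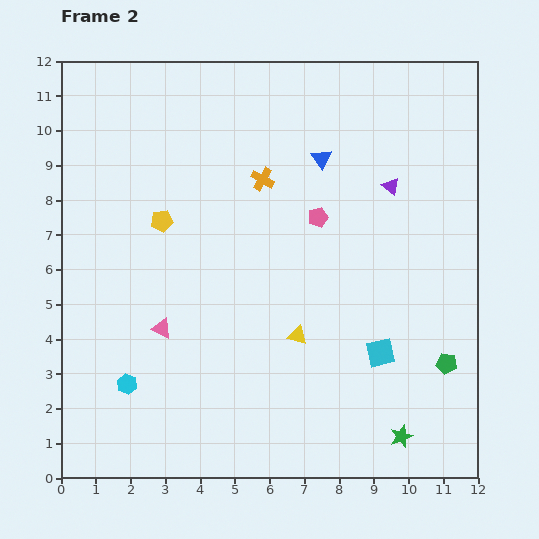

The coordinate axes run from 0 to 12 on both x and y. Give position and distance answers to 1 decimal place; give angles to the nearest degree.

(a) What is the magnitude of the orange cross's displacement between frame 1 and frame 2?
3.8

The orange cross moved from (2.8, 10.9) to (5.8, 8.6), a distance of √(3.0² + 2.3²) ≈ 3.8.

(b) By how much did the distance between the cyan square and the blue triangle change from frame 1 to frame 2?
-1.8

Distance in frame 1: 7.7. Distance in frame 2: 5.9.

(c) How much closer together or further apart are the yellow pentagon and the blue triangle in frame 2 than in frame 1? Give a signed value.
+2.6

Distance in frame 1: 2.3. Distance in frame 2: 4.9.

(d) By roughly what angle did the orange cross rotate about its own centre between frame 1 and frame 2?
26° clockwise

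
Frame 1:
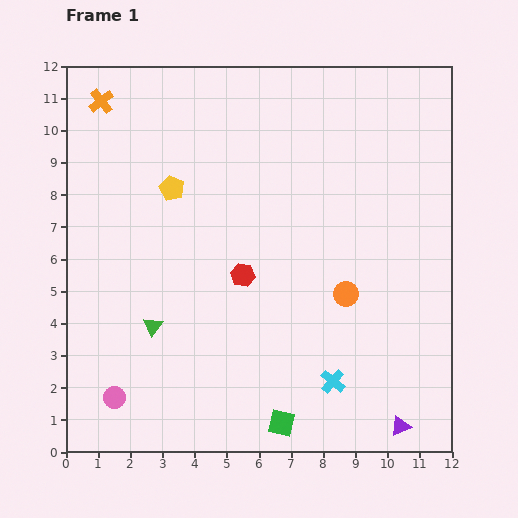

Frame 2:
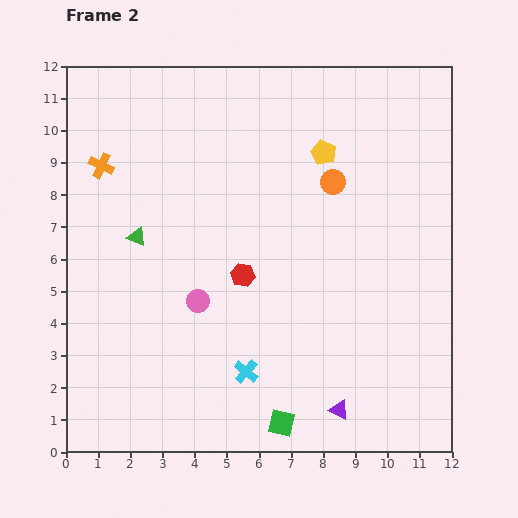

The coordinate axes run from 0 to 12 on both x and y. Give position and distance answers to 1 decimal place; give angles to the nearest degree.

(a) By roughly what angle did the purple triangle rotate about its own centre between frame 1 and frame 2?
52° clockwise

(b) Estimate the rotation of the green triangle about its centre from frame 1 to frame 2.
44° counter-clockwise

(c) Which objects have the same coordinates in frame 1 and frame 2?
the green square, the red hexagon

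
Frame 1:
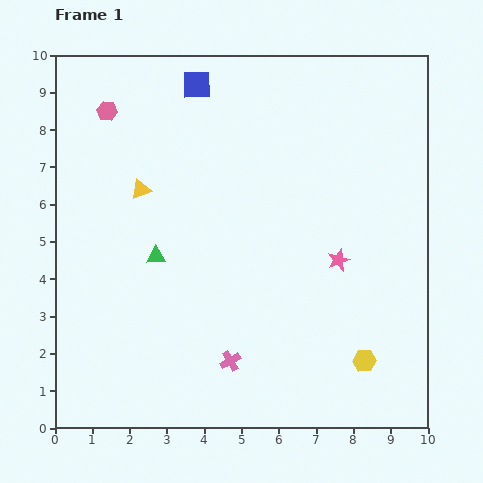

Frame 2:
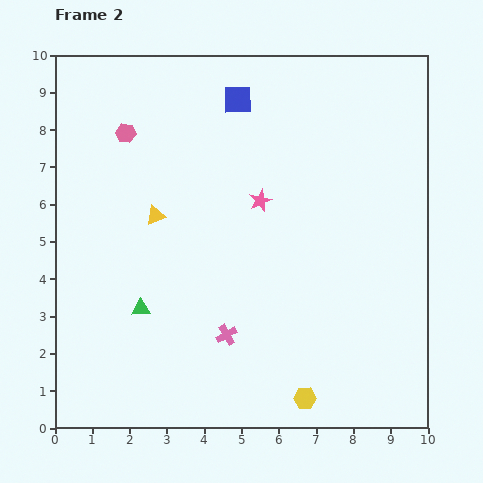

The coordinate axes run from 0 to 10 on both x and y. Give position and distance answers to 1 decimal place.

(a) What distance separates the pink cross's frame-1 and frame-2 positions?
0.7

The pink cross moved from (4.7, 1.8) to (4.6, 2.5), a distance of √(0.1² + 0.7²) ≈ 0.7.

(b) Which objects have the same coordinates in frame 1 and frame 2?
none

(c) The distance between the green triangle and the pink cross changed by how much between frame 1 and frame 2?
-1.0

Distance in frame 1: 3.4. Distance in frame 2: 2.4.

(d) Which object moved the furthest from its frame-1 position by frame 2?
the pink star

(moved 2.6; next 1.9)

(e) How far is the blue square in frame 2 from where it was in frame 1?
1.2

The blue square moved from (3.8, 9.2) to (4.9, 8.8), a distance of √(1.1² + 0.4²) ≈ 1.2.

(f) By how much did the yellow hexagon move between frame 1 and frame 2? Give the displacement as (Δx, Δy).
(-1.6, -1.0)

The yellow hexagon was at (8.3, 1.8) in frame 1 and (6.7, 0.8) in frame 2.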